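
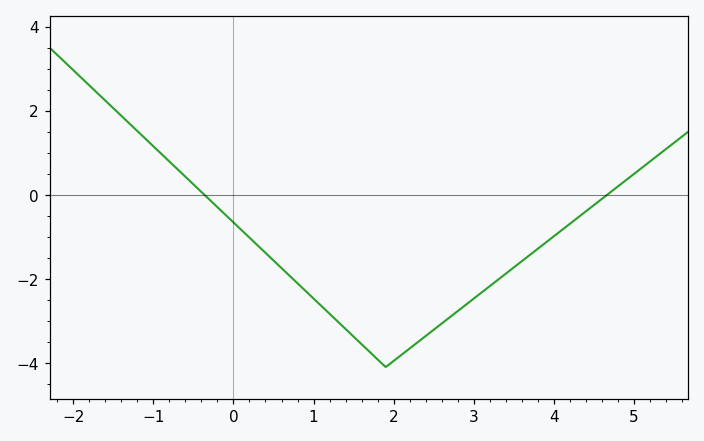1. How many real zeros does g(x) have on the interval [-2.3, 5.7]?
2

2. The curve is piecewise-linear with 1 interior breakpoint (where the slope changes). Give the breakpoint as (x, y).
(1.9, -4.1)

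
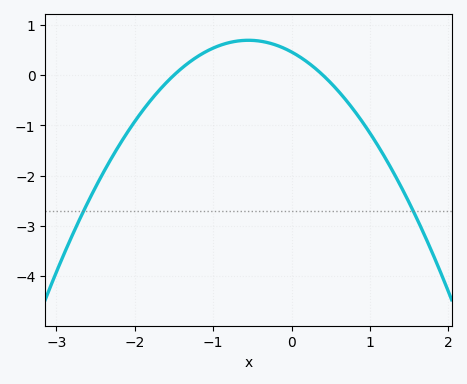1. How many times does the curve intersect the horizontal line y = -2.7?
2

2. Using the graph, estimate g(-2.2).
-1.4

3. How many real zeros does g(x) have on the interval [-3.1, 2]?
2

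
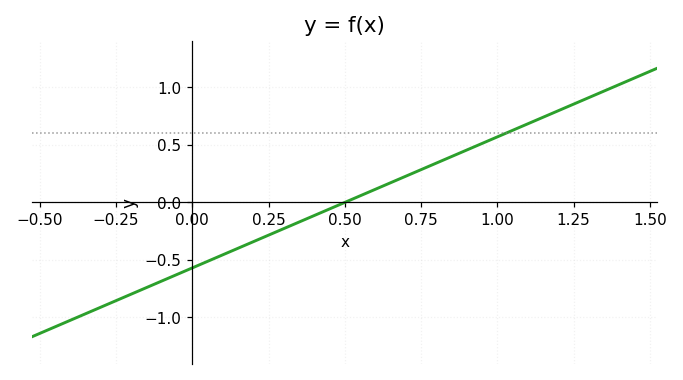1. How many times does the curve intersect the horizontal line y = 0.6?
1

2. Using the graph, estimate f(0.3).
-0.228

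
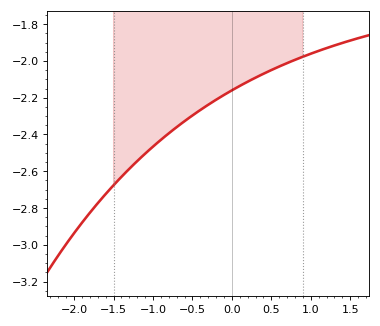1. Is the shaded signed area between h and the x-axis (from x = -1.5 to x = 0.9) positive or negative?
negative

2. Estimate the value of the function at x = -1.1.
-2.5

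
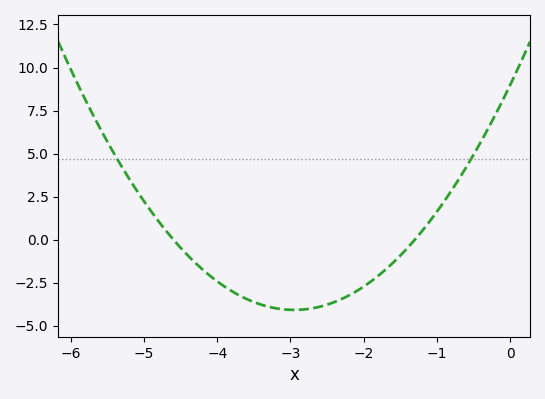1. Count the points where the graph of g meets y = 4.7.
2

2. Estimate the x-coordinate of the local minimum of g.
-2.95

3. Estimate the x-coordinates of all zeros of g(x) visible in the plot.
-4.6, -1.3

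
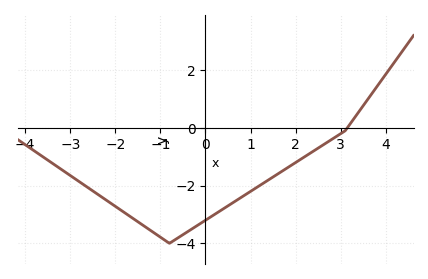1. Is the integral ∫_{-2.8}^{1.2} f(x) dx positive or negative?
negative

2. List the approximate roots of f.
3.2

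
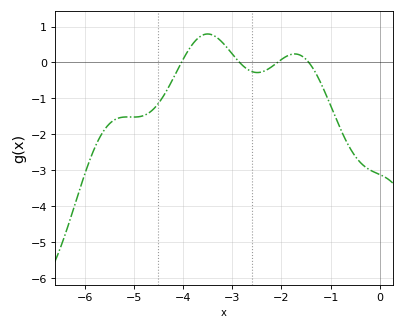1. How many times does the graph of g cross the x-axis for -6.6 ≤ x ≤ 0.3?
4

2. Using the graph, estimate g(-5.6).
-1.88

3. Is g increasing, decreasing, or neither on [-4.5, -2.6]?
neither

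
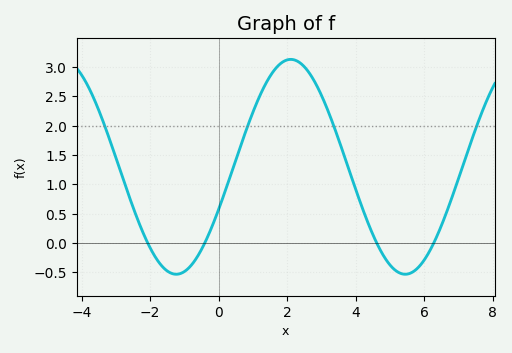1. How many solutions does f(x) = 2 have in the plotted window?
4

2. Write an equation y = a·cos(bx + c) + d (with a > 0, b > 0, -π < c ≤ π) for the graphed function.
y = 1.83cos(0.94x - 1.98) + 1.3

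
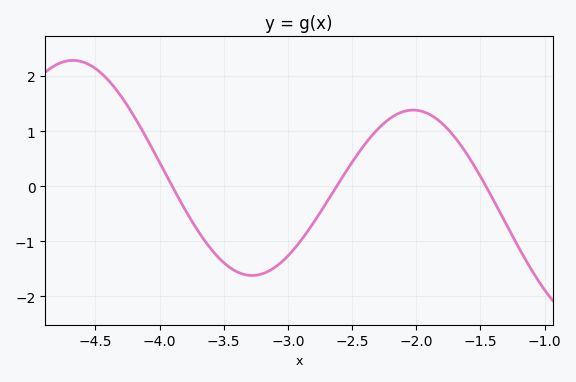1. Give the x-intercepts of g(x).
-3.9, -2.62, -1.46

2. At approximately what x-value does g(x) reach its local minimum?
-3.28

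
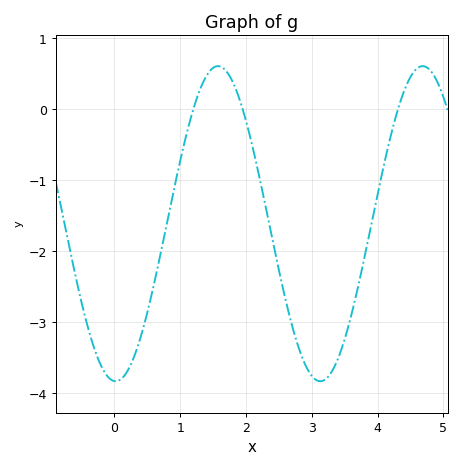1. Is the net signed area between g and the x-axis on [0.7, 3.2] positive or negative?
negative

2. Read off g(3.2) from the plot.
-3.8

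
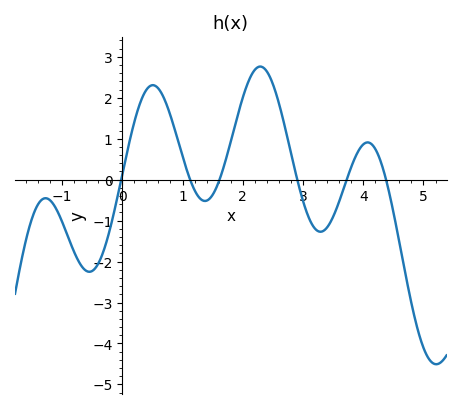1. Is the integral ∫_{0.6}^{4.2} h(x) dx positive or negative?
positive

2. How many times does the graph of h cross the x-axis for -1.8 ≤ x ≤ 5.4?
6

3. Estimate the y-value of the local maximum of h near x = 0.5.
2.3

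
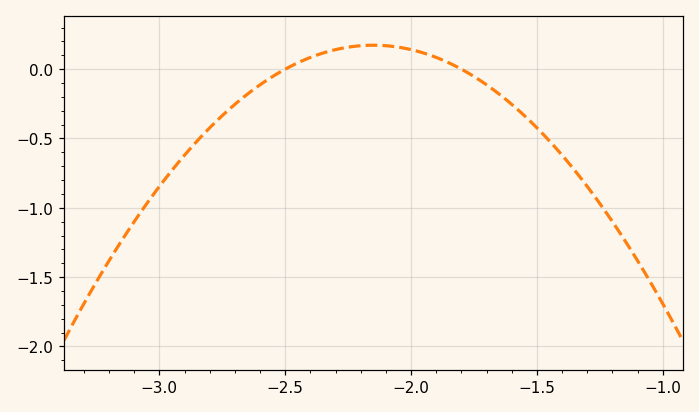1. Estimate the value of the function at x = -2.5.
0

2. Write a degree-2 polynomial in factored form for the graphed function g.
y = -1.41(x + 2.5)(x + 1.8)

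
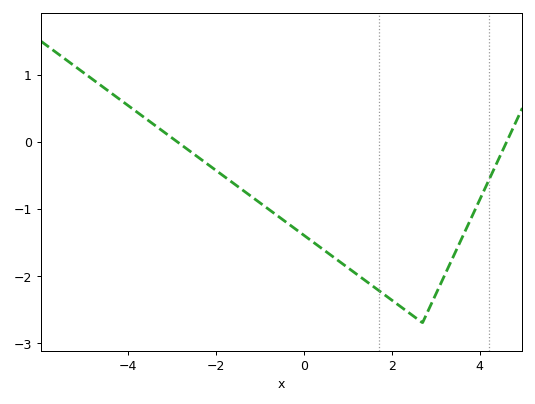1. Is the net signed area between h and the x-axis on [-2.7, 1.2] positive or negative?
negative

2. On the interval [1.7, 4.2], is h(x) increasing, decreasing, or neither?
neither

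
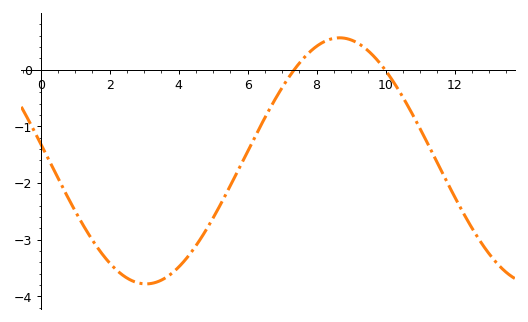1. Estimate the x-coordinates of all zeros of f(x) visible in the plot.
7.35, 9.98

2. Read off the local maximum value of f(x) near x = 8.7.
0.56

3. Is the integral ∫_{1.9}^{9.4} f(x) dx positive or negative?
negative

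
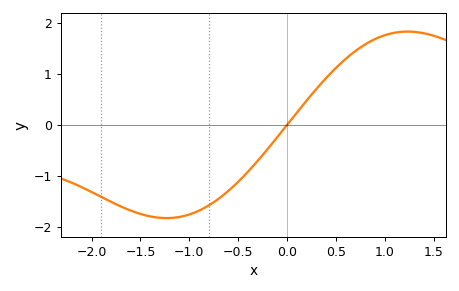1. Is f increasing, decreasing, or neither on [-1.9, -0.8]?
neither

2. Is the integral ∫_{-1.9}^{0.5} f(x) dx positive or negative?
negative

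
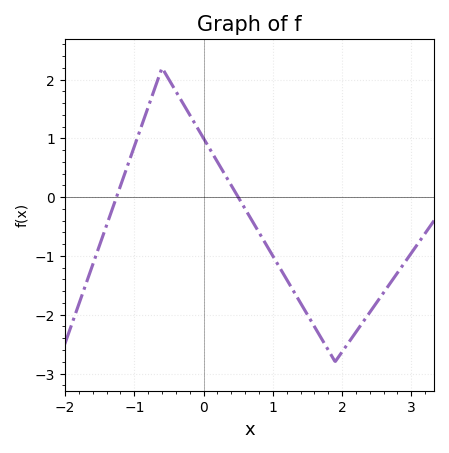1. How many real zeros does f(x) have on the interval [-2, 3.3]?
2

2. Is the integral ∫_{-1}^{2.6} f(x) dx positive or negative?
negative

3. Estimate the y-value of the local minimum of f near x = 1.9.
-2.8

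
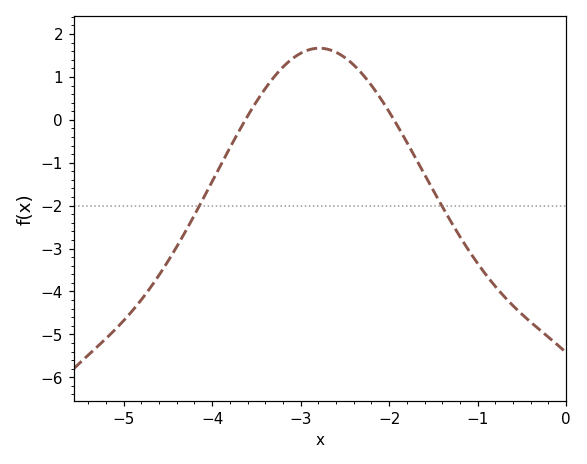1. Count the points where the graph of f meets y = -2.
2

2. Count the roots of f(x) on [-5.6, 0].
2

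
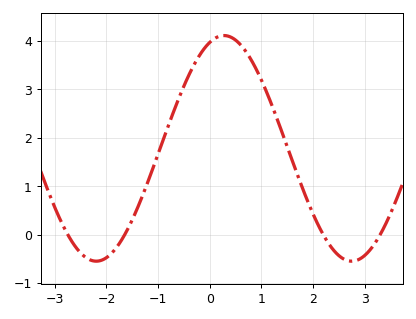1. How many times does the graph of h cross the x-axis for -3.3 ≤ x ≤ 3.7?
4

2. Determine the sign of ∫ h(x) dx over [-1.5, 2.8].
positive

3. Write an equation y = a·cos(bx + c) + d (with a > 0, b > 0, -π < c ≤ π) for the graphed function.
y = 2.33cos(1.27x - 0.35) + 1.78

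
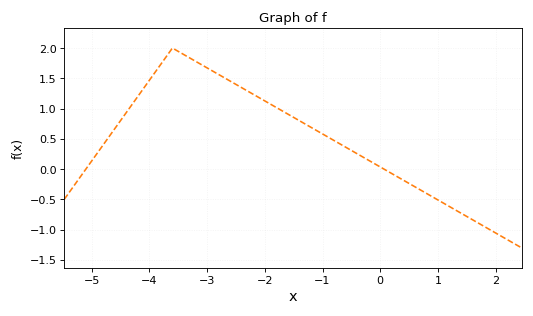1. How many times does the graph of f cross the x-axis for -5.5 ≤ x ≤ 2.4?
2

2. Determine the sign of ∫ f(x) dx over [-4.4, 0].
positive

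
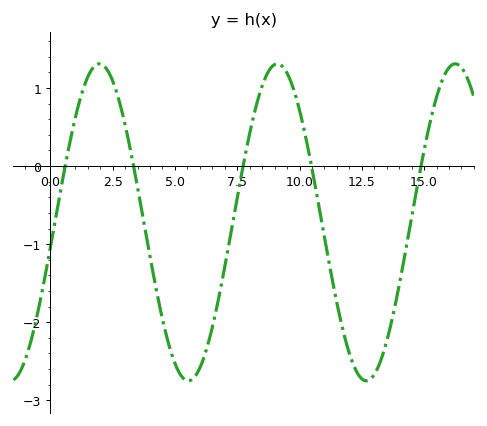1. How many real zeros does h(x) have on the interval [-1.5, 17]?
5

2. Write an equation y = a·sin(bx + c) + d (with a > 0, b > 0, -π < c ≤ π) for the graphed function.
y = 2.03sin(0.88x - 0.16) - 0.72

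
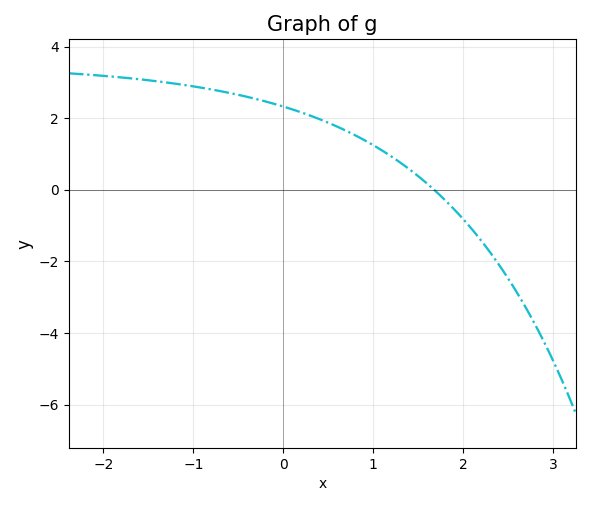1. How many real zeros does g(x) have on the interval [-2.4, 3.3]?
1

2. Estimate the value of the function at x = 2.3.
-1.8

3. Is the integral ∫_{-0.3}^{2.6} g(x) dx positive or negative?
positive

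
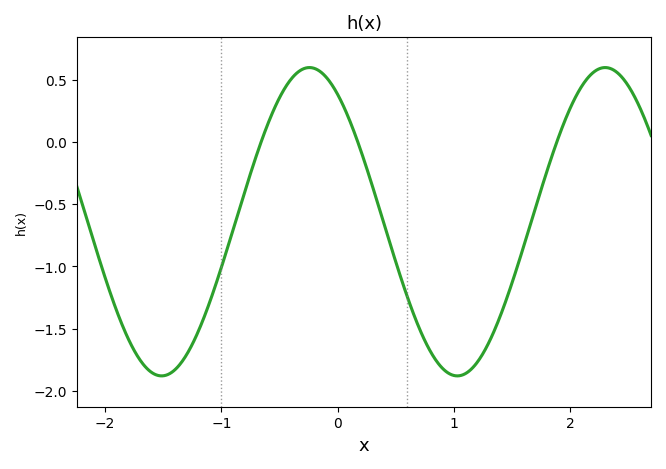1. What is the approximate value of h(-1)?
-1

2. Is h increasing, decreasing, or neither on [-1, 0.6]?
neither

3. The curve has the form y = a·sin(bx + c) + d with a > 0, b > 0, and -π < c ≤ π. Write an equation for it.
y = 1.24sin(2.5x + 2.2) - 0.64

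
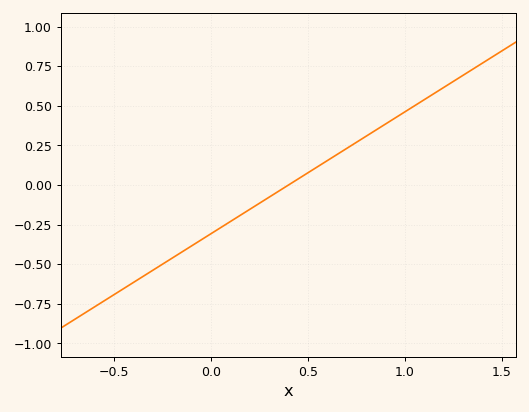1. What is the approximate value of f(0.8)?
0.3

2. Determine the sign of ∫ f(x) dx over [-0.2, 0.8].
negative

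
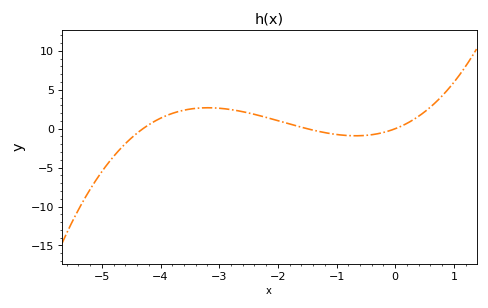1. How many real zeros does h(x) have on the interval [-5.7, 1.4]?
3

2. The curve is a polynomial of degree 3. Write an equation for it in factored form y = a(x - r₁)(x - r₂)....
y = 0.45(x + 4.3)(x + 1.5)(x - 0)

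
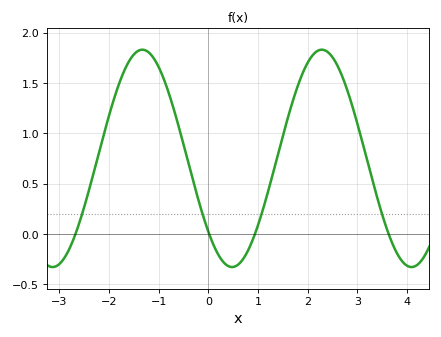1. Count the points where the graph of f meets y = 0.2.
4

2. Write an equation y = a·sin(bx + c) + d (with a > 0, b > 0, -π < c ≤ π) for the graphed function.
y = 1.08sin(1.7x - 2.4) + 0.75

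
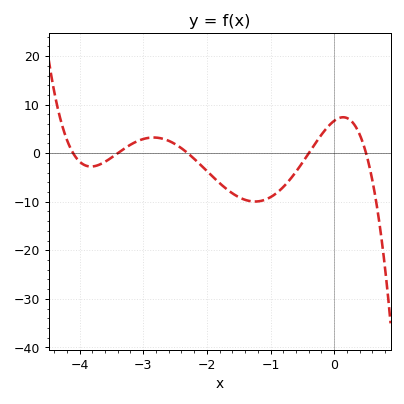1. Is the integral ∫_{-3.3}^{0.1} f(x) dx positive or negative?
negative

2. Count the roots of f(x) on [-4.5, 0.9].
5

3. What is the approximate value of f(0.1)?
7.34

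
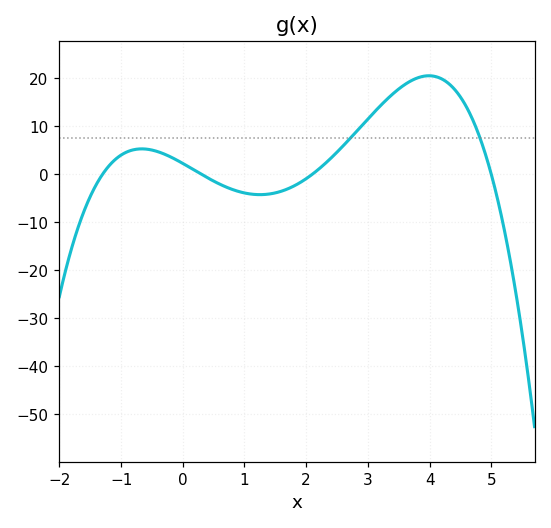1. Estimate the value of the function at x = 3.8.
20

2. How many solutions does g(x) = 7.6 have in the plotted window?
2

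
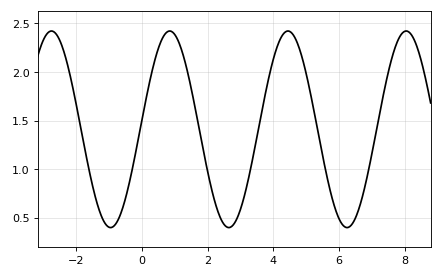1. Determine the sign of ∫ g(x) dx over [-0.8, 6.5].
positive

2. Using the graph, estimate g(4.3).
2.39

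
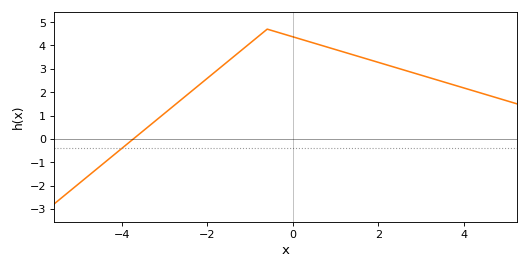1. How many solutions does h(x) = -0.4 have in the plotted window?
1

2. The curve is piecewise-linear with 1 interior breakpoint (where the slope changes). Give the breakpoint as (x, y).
(-0.6, 4.7)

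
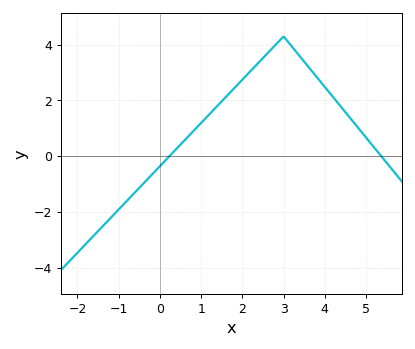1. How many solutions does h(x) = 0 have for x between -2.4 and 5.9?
2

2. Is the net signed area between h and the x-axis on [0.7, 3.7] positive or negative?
positive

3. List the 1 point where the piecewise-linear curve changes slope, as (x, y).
(3, 4.3)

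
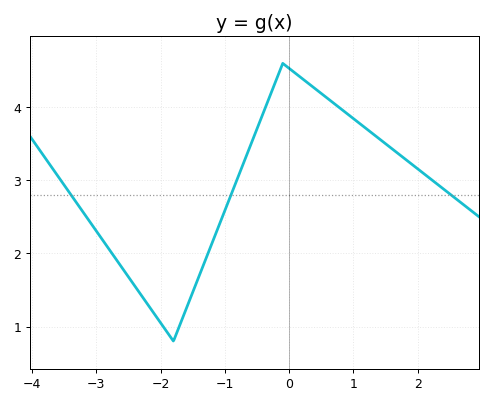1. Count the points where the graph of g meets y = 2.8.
3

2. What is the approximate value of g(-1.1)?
2.36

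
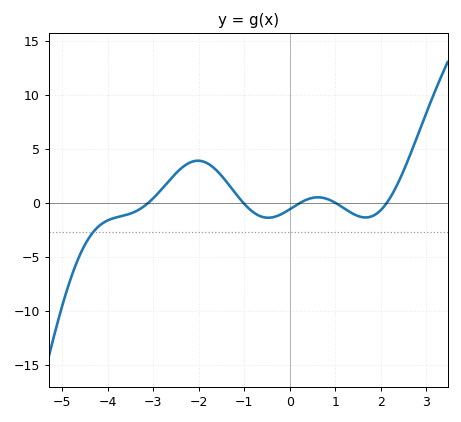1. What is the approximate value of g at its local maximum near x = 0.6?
0.5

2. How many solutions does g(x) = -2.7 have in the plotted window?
1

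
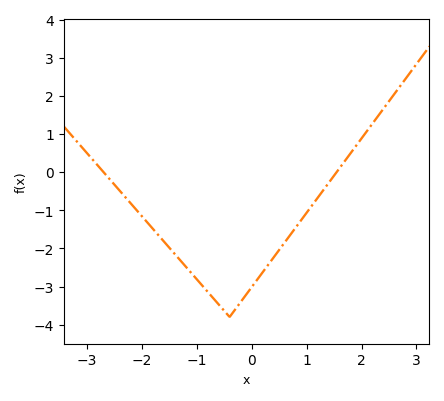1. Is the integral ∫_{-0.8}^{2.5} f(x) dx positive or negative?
negative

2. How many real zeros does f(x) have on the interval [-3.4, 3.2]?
2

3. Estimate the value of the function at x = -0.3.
-3.6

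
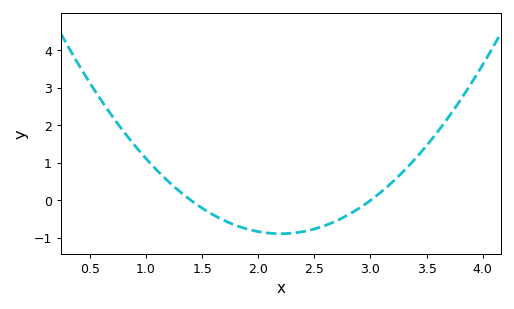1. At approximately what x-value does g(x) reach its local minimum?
2.2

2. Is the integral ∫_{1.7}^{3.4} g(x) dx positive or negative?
negative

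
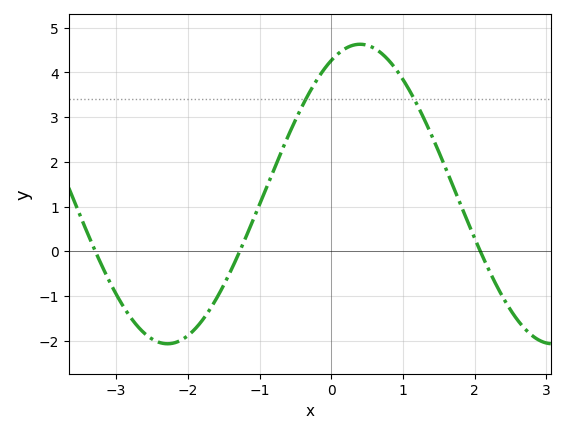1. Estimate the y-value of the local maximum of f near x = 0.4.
4.63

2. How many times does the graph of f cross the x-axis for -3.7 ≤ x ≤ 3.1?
3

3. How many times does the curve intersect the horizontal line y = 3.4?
2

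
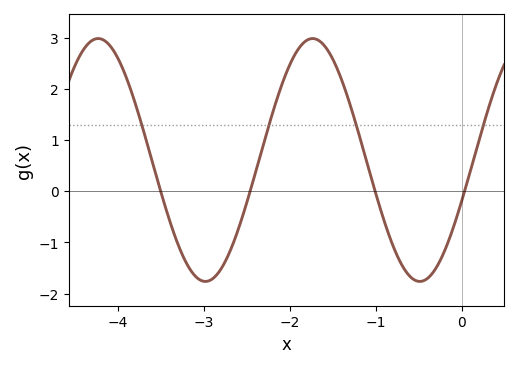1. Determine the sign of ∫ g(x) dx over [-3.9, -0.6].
positive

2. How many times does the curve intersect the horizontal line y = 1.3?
4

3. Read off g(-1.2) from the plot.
1.14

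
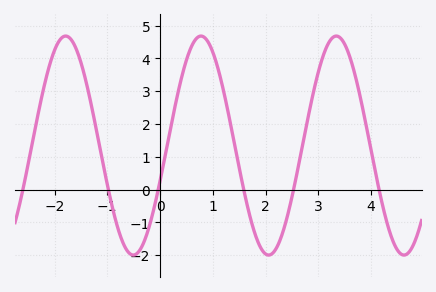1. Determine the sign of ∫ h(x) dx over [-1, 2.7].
positive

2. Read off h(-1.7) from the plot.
4.6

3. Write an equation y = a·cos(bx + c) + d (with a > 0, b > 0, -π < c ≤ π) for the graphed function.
y = 3.34cos(2.5x - 1.9) + 1.34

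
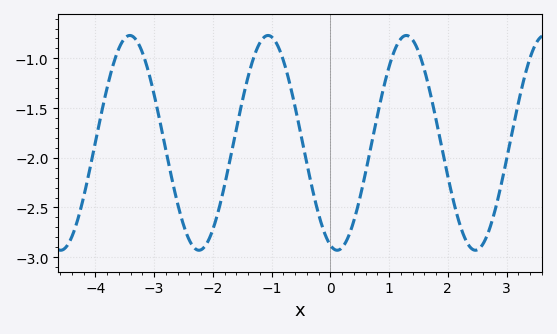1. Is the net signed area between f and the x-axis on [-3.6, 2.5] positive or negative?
negative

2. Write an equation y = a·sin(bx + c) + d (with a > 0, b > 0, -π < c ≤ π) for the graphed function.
y = 1.08sin(2.67x - 1.88) - 1.85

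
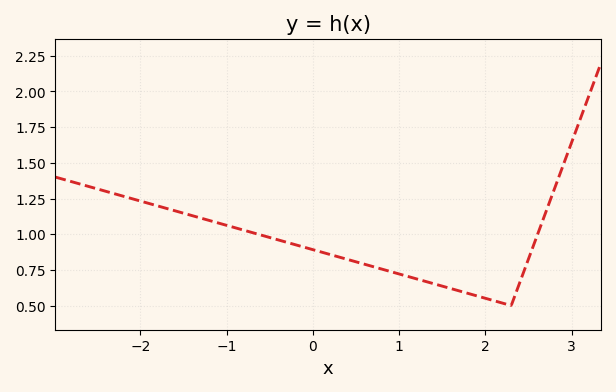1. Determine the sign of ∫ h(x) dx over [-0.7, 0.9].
positive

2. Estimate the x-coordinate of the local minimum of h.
2.3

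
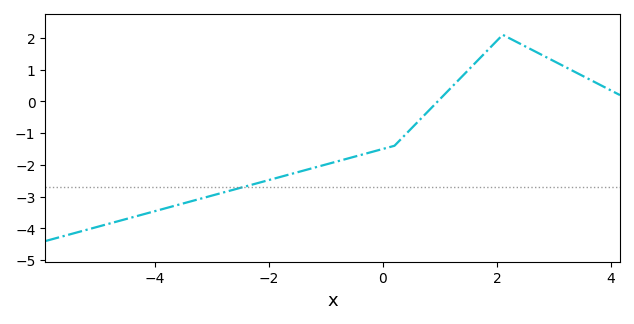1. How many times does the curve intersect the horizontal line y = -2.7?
1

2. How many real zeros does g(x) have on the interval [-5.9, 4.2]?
1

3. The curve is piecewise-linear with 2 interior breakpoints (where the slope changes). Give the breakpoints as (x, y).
(0.2, -1.4); (2.1, 2.1)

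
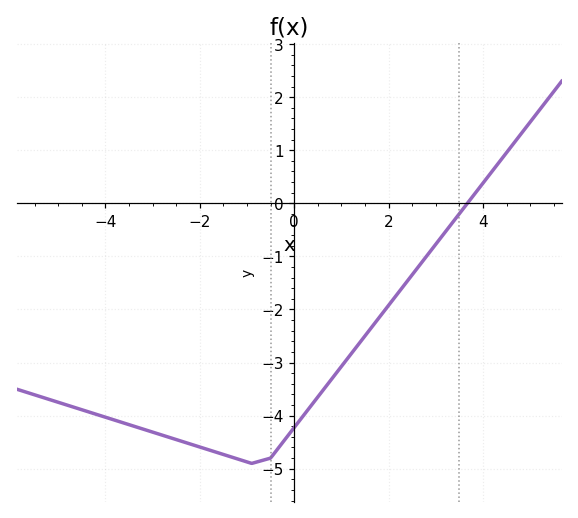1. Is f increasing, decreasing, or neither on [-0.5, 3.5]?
increasing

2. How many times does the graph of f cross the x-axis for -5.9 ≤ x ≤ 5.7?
1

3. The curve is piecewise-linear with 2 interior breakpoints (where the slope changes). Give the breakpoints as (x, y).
(-0.9, -4.9); (-0.5, -4.8)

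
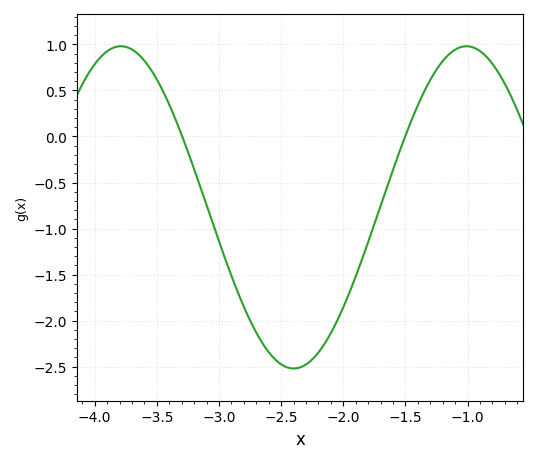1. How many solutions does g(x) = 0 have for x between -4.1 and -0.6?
2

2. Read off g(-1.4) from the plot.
0.341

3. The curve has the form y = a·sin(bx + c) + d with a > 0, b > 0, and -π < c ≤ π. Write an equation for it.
y = 1.75sin(2.26x - 2.43) - 0.77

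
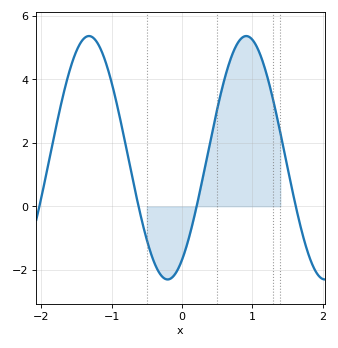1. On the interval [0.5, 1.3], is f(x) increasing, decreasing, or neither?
neither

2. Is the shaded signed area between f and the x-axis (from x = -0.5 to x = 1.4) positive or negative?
positive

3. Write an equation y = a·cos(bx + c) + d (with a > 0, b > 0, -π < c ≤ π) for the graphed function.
y = 3.83cos(2.81x - 2.57) + 1.53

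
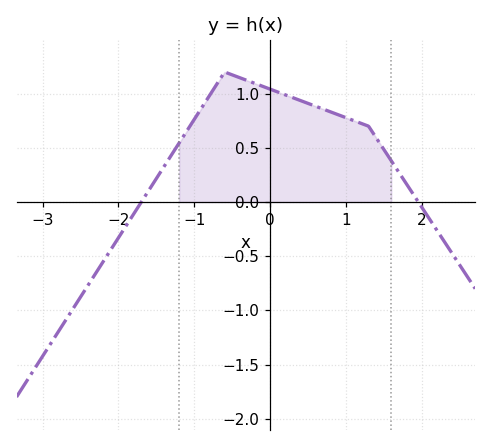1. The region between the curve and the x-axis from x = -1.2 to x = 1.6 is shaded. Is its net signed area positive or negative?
positive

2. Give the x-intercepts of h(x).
-1.7, 2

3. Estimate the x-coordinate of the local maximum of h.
-0.6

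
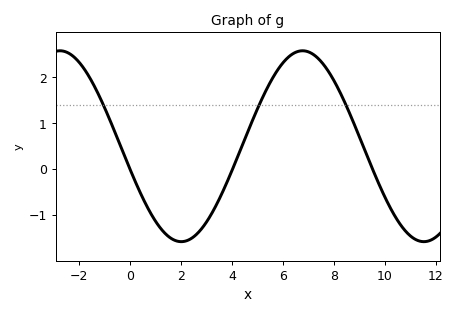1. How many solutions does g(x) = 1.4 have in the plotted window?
3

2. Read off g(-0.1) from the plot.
0.121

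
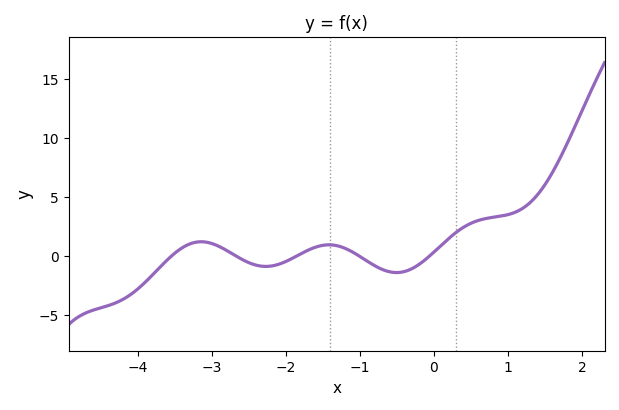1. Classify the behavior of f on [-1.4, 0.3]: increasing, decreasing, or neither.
neither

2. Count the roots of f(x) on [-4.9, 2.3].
5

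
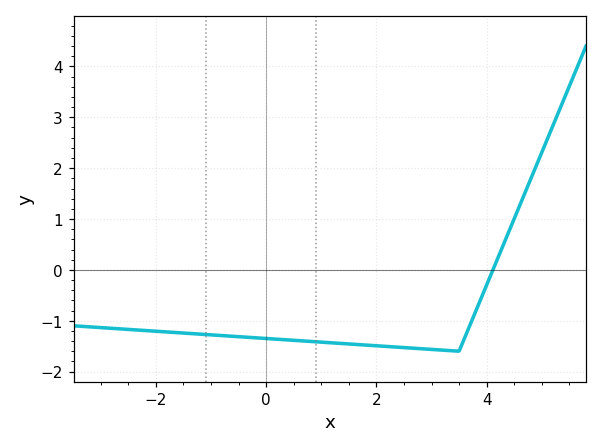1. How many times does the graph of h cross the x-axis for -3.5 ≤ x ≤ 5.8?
1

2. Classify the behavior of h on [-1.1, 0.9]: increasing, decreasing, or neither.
decreasing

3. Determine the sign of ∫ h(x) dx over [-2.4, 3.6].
negative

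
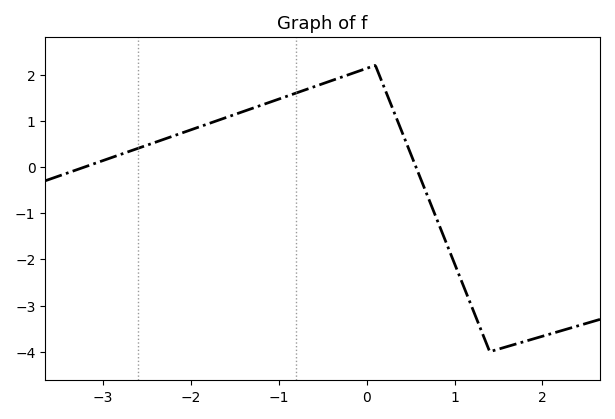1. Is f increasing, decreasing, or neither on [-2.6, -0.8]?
increasing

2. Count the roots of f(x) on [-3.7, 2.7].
2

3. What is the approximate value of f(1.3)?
-3.52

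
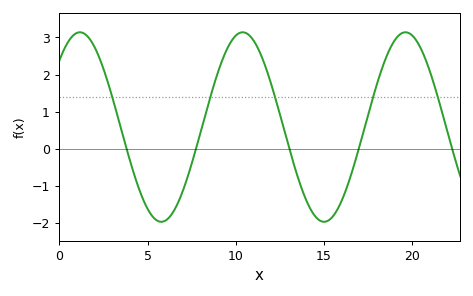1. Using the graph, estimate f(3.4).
0.716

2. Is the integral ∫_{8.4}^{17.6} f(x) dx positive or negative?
positive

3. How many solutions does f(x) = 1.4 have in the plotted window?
5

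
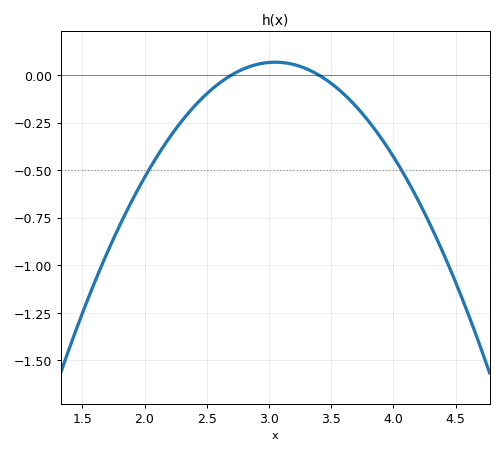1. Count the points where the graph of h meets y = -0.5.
2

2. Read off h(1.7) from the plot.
-0.94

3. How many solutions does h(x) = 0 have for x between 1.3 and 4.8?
2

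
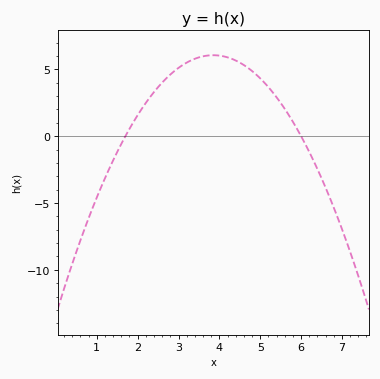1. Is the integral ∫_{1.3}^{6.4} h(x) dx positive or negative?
positive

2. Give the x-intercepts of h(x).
1.6, 6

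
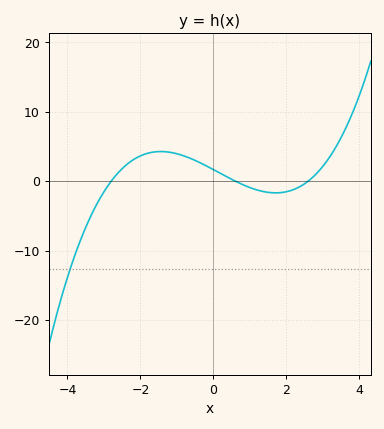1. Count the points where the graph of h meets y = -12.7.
1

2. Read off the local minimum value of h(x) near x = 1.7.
-1.69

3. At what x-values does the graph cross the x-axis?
-2.8, 0.6, 2.6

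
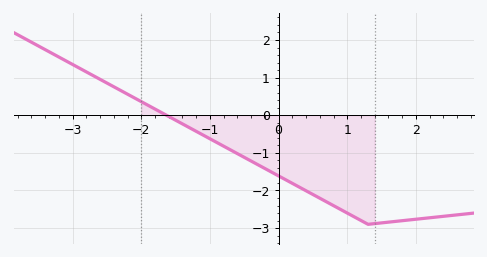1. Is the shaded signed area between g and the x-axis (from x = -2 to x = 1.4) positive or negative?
negative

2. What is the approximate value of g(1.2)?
-2.8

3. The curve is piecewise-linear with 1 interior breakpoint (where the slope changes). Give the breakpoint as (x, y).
(1.3, -2.9)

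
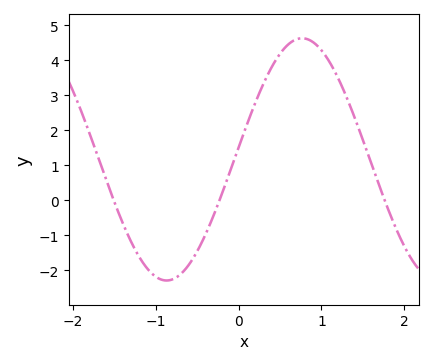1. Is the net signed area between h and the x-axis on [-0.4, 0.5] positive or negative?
positive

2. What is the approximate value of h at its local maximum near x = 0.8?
4.63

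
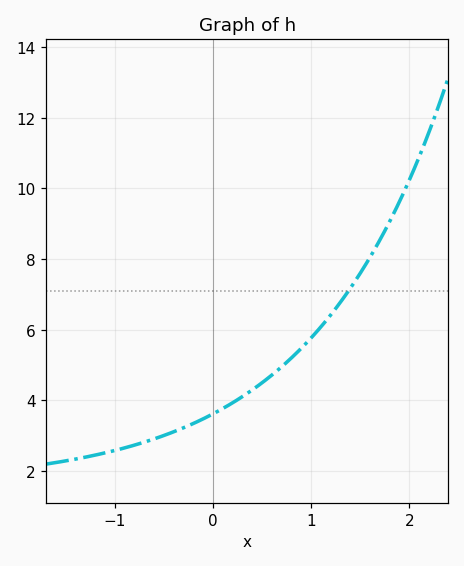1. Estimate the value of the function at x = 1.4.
7.2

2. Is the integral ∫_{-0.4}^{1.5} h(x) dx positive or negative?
positive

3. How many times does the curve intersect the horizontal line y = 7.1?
1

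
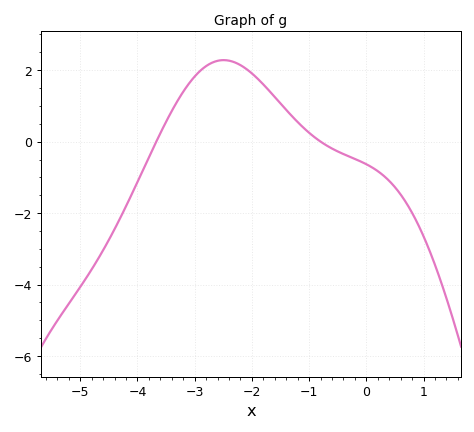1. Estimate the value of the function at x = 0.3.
-0.951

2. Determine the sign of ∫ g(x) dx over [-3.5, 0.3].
positive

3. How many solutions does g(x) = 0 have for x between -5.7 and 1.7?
2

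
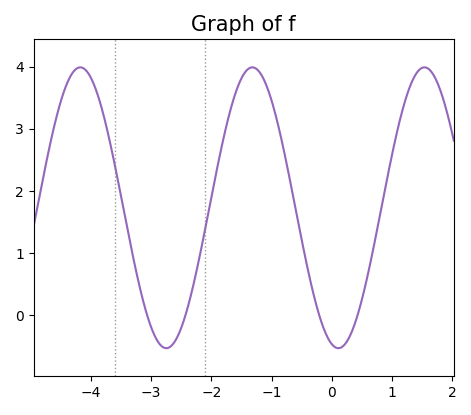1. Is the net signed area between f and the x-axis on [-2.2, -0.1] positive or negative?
positive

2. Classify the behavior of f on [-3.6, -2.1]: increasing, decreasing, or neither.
neither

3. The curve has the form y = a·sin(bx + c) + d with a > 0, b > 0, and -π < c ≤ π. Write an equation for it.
y = 2.26sin(2.2x - 1.81) + 1.73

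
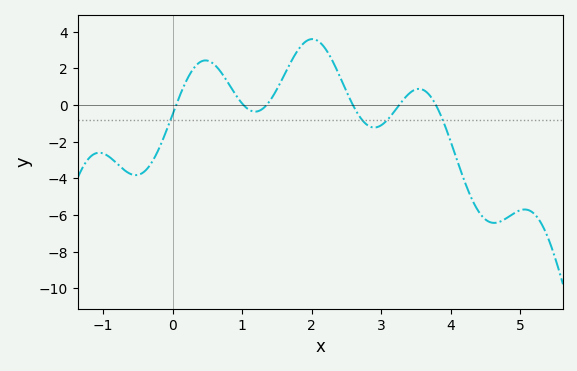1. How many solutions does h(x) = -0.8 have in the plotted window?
4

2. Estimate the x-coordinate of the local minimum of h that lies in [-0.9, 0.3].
-0.53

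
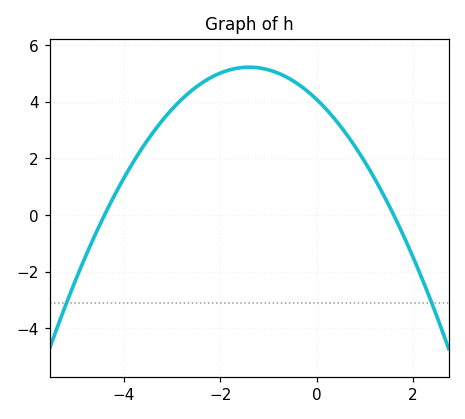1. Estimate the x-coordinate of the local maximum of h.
-1.4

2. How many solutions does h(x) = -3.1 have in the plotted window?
2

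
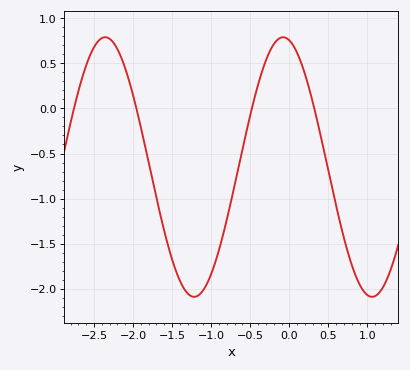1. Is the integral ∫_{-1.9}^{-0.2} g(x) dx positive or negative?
negative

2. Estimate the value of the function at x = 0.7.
-1.44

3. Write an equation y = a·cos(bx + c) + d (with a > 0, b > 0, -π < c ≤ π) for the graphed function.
y = 1.44cos(2.76x + 0.22) - 0.65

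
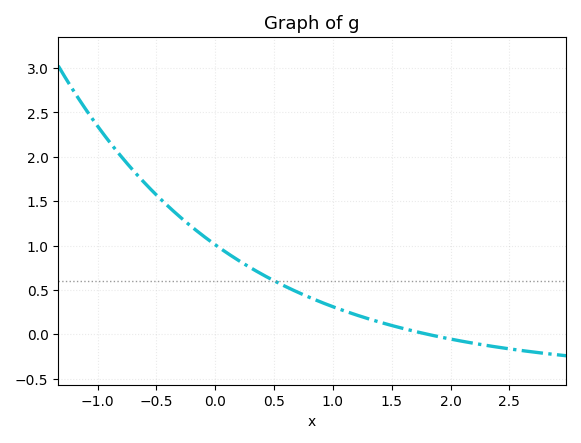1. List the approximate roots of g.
1.81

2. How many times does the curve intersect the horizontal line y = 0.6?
1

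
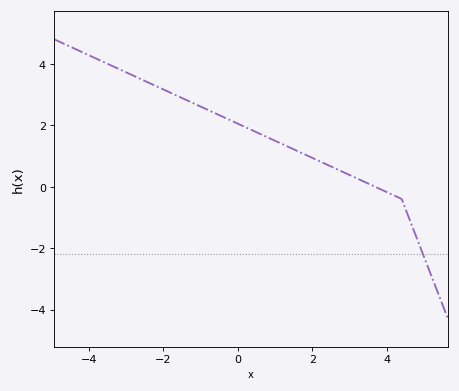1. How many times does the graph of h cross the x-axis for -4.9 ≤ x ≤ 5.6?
1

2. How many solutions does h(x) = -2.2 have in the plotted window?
1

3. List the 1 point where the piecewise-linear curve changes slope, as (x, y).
(4.4, -0.4)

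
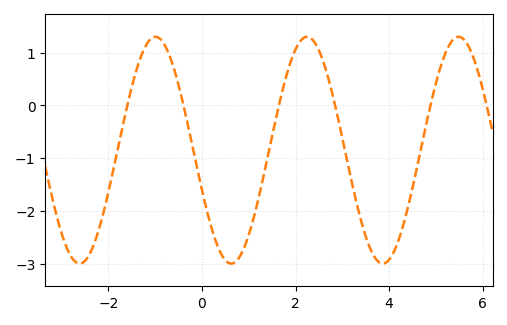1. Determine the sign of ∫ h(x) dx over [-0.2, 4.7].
negative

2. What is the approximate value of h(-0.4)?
0.02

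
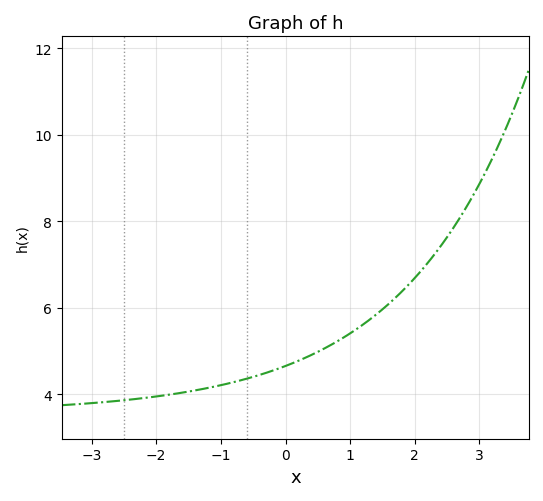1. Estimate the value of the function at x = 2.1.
6.86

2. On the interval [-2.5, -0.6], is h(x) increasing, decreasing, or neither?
increasing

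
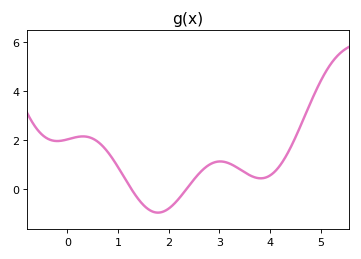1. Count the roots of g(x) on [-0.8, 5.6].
2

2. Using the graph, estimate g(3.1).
1.1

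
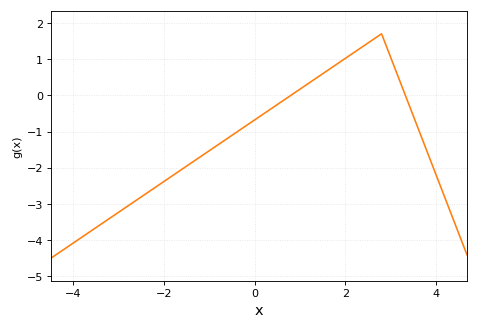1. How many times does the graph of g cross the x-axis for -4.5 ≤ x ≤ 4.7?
2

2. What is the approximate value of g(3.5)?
-0.6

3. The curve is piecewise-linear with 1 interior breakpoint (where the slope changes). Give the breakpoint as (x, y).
(2.8, 1.7)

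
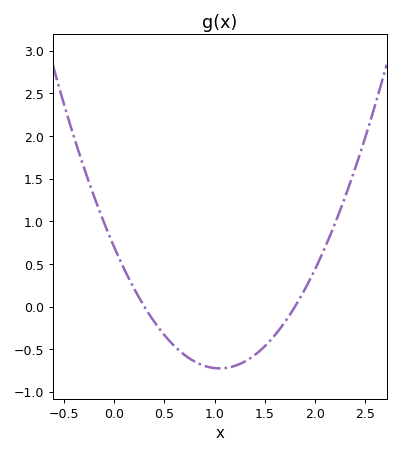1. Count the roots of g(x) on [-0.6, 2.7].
2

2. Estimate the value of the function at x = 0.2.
0.2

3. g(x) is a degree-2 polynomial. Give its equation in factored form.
y = 1.29(x - 0.3)(x - 1.8)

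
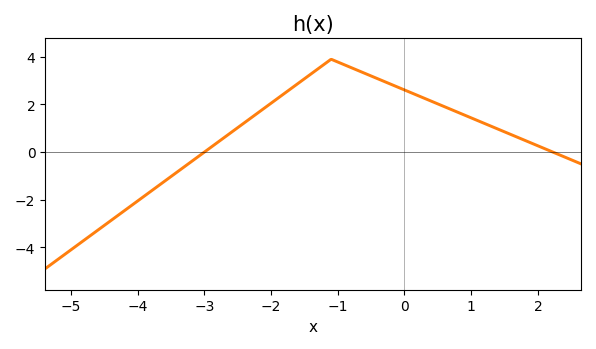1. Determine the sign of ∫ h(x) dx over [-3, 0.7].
positive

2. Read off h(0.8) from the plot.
1.6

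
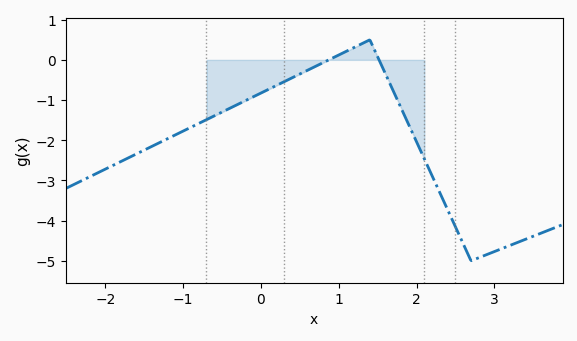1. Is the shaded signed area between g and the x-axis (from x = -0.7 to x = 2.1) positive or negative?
negative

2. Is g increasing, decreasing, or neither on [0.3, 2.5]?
neither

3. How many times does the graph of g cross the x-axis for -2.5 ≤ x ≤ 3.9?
2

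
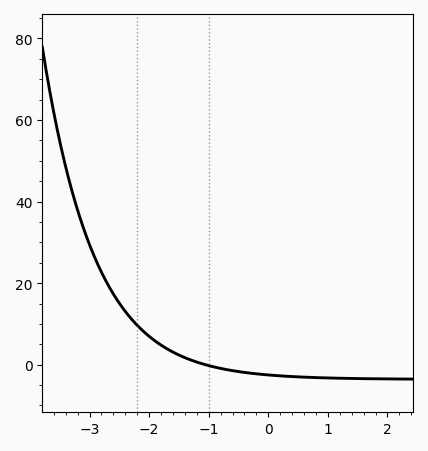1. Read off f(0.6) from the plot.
-3.06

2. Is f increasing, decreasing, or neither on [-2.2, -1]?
decreasing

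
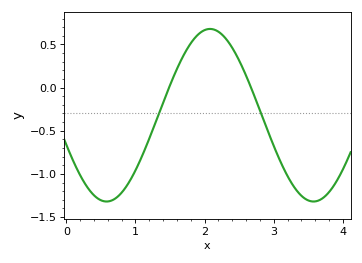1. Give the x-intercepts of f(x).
1.5, 2.7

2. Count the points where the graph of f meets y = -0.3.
2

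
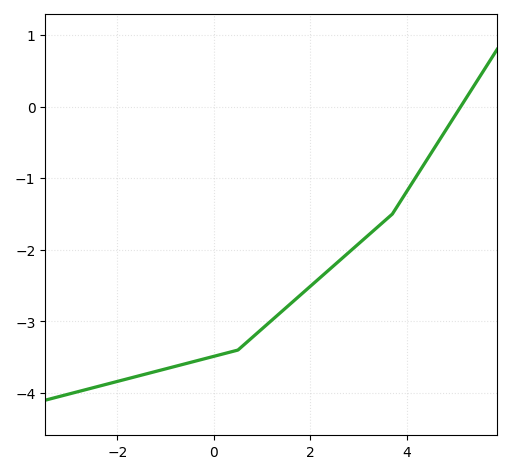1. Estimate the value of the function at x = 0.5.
-3.4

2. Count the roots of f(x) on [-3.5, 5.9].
1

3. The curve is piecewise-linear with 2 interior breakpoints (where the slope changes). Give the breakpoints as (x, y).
(0.5, -3.4); (3.7, -1.5)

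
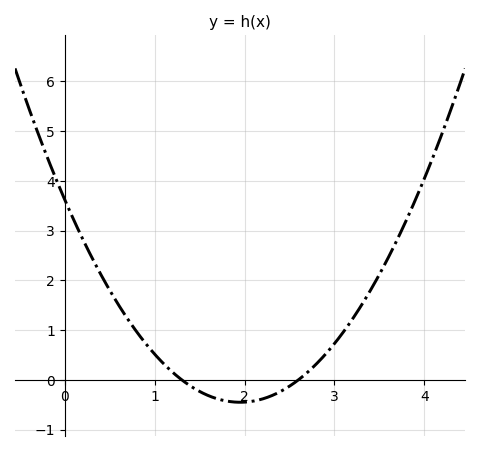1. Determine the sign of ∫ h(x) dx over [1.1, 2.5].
negative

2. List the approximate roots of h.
1.3, 2.6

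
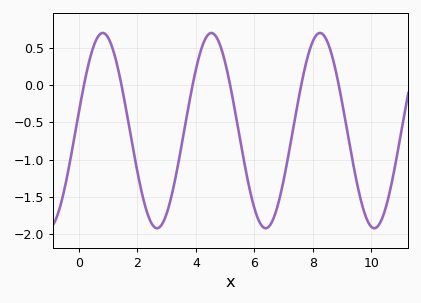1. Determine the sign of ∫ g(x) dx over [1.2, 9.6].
negative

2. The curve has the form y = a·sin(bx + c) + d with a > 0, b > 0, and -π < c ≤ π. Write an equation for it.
y = 1.31sin(1.7x + 0.2) - 0.61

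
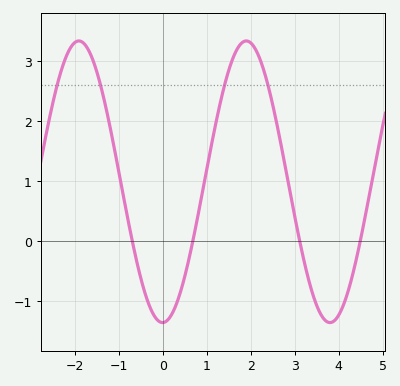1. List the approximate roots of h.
-0.695, 0.682, 3.11, 4.49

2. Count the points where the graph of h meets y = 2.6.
4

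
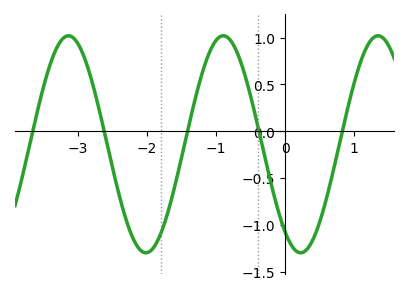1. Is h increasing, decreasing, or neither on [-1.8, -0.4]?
neither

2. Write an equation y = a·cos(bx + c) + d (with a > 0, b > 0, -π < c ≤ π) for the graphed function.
y = 1.16cos(2.8x + 2.51) - 0.14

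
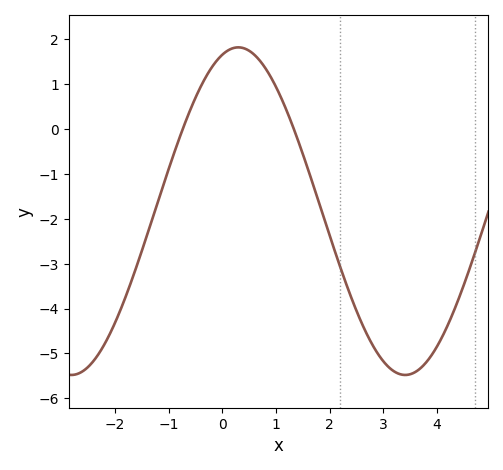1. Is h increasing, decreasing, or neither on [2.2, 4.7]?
neither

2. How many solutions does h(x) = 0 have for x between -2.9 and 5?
2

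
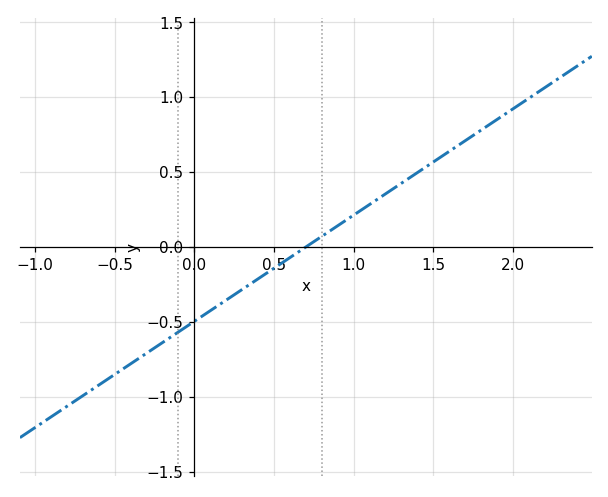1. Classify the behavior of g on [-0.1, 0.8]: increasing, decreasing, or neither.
increasing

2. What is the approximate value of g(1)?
0.213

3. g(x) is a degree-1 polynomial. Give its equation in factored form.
y = 0.71(x - 0.7)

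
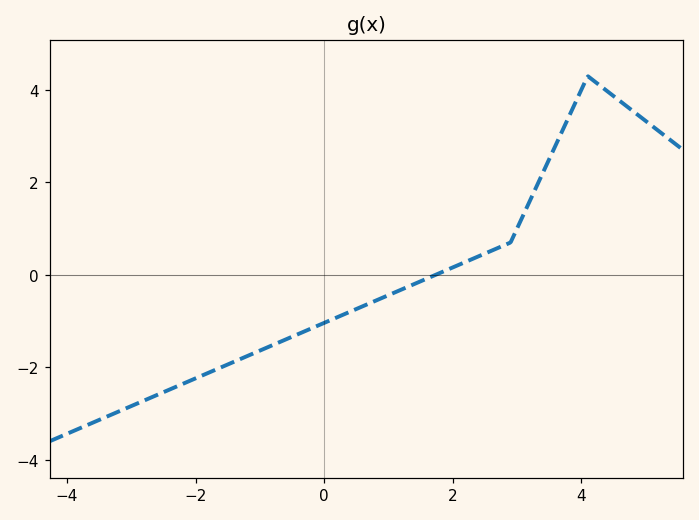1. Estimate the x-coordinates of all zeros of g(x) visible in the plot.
1.73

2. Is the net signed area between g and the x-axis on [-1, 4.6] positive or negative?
positive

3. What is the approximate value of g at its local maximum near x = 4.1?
4.3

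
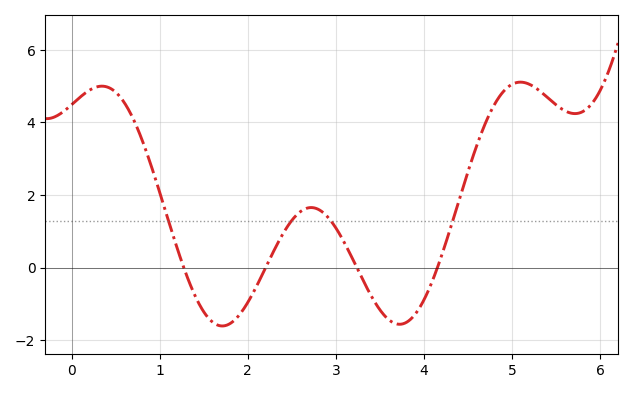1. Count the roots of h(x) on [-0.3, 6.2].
4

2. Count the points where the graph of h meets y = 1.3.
4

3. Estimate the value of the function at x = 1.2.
0.6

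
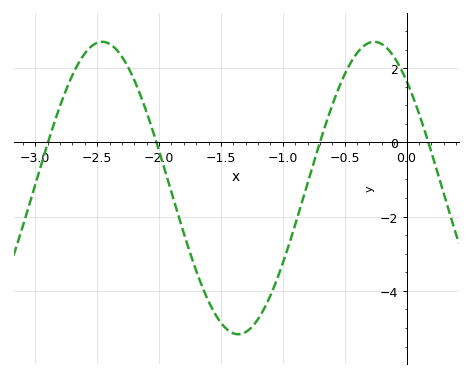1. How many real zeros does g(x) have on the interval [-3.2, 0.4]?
4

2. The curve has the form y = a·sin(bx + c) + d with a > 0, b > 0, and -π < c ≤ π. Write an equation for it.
y = 3.94sin(2.86x + 2.32) - 1.23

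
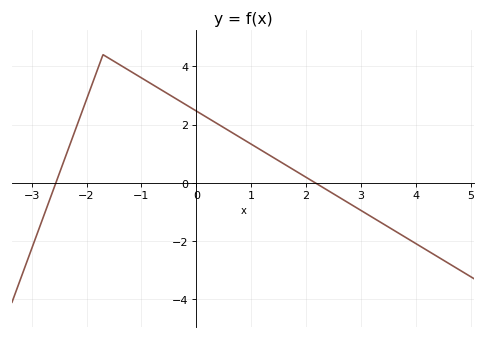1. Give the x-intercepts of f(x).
-2.6, 2.2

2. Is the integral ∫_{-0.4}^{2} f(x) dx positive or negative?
positive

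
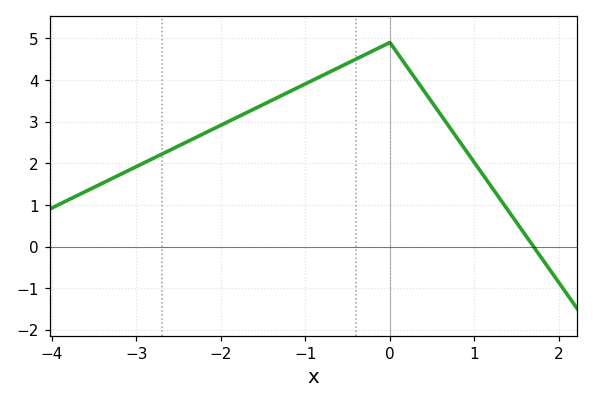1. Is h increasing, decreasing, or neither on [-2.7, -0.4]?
increasing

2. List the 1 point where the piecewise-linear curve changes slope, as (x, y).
(0, 4.9)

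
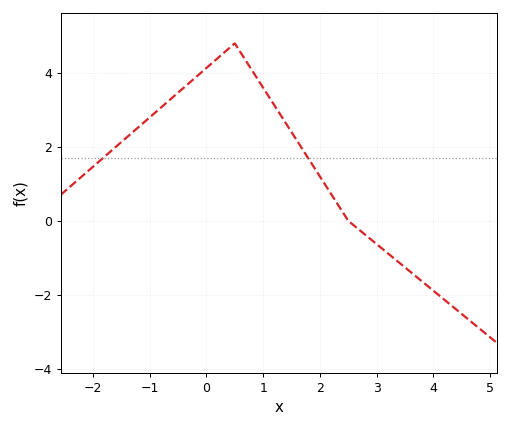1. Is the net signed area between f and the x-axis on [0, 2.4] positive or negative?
positive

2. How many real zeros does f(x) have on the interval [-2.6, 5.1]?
1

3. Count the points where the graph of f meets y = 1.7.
2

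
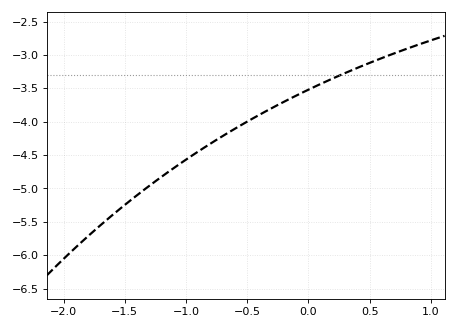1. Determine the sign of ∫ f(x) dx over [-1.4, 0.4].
negative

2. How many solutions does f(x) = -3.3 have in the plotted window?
1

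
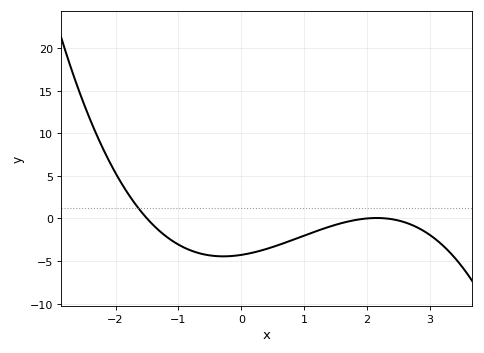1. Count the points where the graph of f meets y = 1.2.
1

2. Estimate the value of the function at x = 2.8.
-1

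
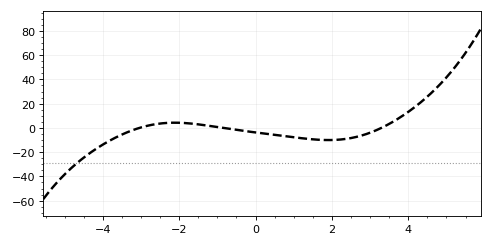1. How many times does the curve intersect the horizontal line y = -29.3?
1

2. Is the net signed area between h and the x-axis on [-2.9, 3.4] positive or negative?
negative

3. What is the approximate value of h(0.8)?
-6.92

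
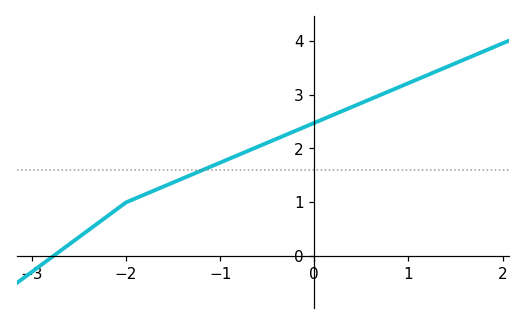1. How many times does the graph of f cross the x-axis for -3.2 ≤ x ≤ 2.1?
1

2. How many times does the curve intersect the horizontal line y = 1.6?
1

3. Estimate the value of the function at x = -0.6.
2.03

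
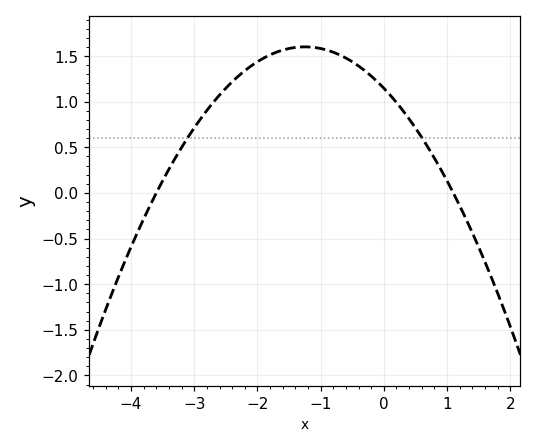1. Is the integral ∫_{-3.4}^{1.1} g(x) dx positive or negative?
positive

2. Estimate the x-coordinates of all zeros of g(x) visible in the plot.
-3.6, 1.1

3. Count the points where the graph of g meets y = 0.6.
2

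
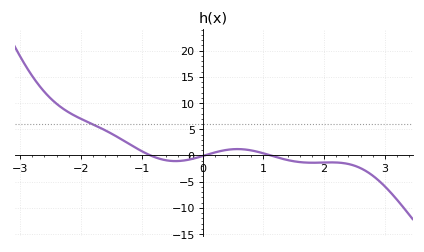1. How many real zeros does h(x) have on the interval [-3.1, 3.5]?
3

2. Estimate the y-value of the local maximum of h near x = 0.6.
1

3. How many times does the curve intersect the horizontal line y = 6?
1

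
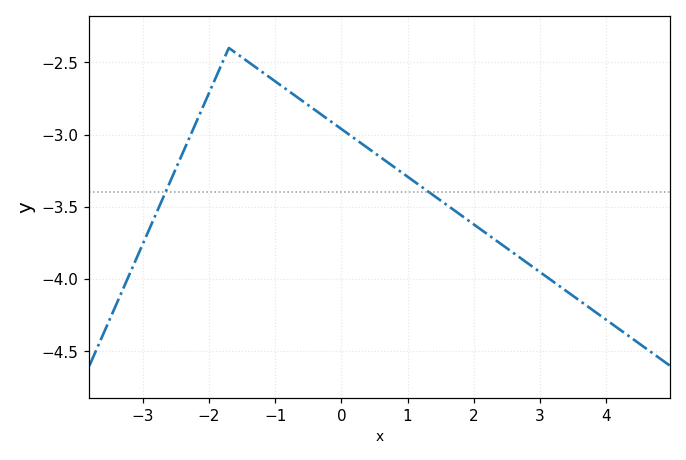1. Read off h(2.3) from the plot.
-3.72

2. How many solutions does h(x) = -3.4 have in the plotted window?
2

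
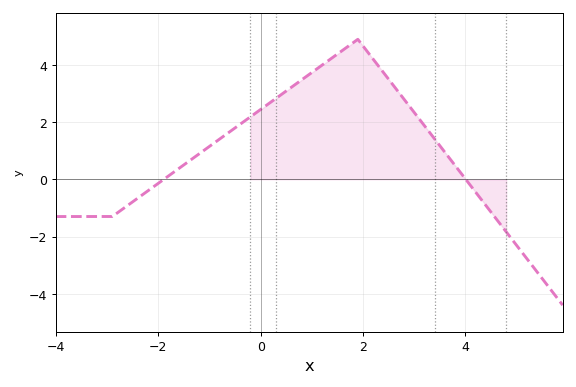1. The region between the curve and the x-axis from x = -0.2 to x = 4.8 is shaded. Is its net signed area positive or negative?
positive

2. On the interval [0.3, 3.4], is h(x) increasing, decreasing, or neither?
neither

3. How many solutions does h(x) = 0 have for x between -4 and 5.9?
2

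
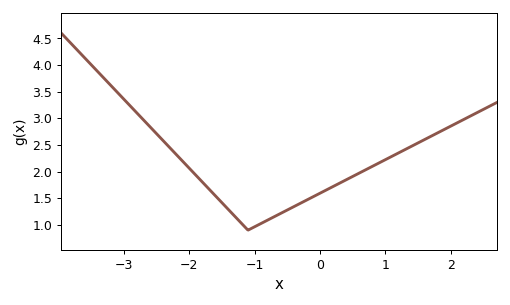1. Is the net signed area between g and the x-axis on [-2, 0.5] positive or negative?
positive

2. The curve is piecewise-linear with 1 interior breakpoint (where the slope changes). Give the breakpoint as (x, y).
(-1.1, 0.9)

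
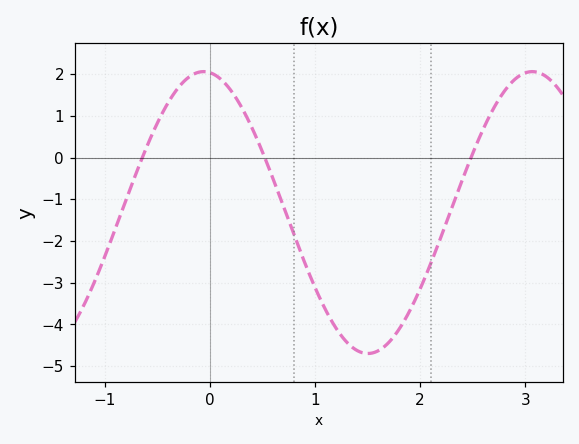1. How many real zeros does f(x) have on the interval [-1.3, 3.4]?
3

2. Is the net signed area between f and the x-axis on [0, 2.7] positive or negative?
negative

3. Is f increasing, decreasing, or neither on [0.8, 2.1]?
neither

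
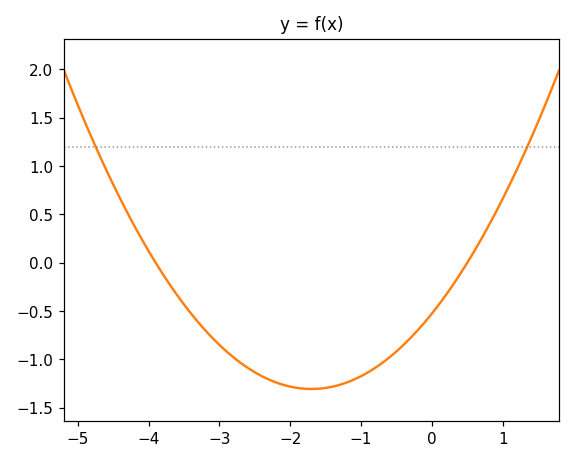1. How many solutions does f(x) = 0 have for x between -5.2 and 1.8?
2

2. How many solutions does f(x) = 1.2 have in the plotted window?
2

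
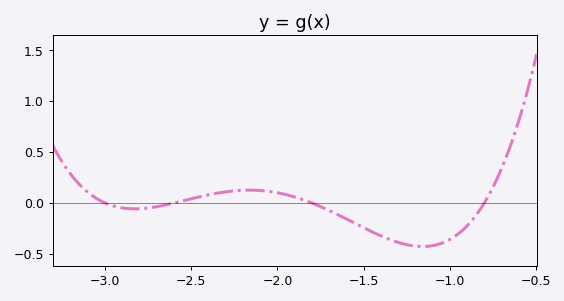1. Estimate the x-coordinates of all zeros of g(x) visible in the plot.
-3, -2.6, -1.8, -0.8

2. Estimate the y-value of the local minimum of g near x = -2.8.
-0.05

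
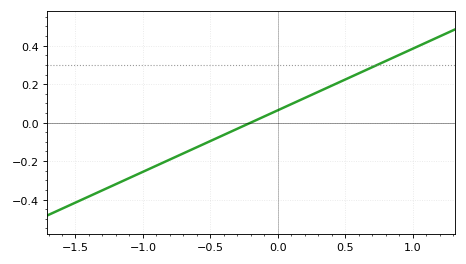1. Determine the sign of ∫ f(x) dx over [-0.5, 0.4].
positive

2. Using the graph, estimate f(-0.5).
-0.096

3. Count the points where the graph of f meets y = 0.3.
1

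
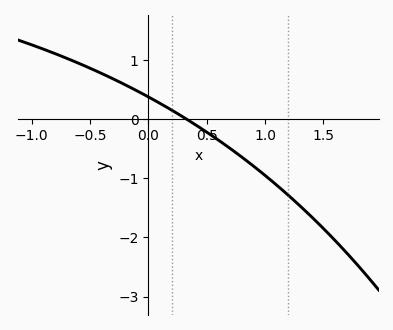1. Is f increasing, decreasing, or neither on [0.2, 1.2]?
decreasing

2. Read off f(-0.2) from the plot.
0.6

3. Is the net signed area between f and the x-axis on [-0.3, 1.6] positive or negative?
negative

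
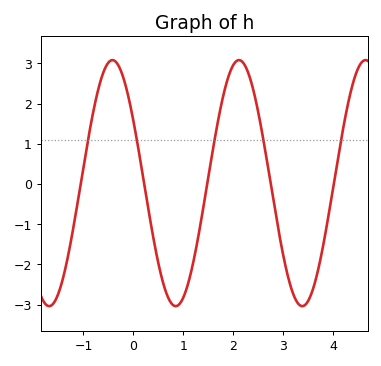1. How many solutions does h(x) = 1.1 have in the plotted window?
5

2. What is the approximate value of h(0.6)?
-2.48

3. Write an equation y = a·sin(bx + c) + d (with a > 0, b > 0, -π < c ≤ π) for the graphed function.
y = 3.06sin(2.48x + 2.61) + 0.02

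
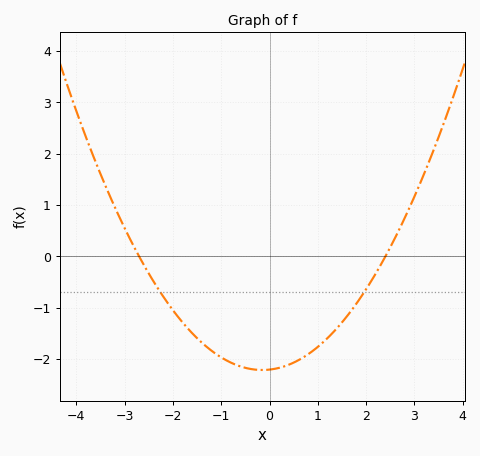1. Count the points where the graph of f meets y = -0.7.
2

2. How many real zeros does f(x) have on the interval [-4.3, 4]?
2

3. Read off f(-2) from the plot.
-1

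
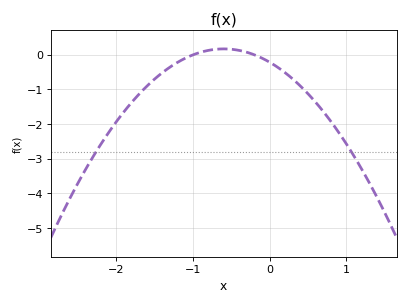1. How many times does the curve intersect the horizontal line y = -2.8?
2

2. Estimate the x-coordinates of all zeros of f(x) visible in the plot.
-1, -0.2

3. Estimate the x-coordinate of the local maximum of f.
-0.6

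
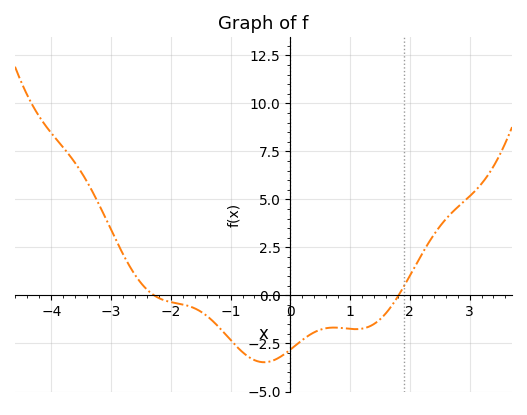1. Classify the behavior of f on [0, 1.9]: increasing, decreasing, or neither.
neither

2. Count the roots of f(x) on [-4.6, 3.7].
2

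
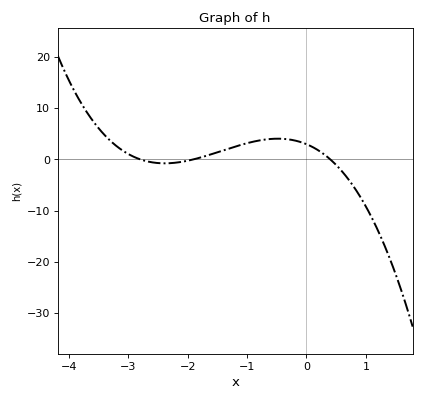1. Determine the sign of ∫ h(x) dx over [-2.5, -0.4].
positive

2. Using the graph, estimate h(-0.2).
4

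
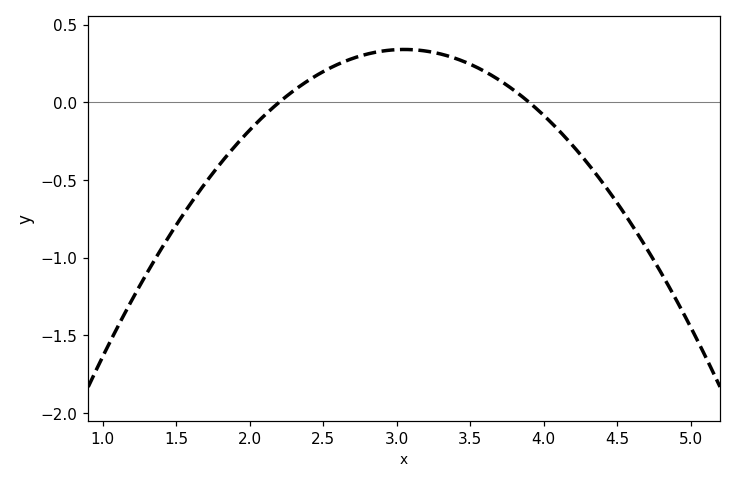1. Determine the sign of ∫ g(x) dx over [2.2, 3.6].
positive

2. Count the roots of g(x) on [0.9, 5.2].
2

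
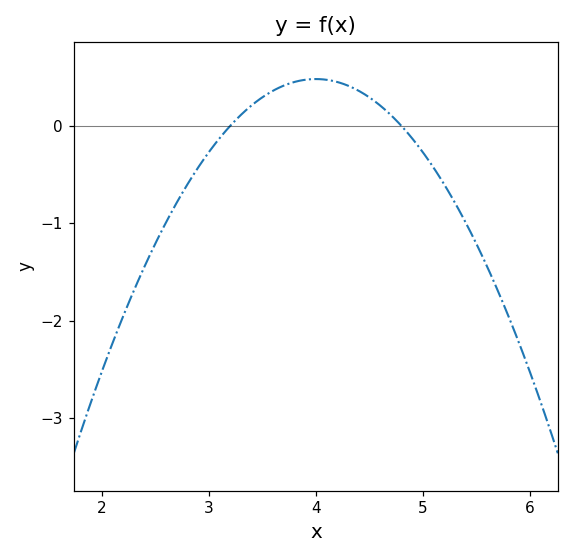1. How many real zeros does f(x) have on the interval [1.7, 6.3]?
2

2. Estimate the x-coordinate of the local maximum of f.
4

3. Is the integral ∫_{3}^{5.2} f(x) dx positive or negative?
positive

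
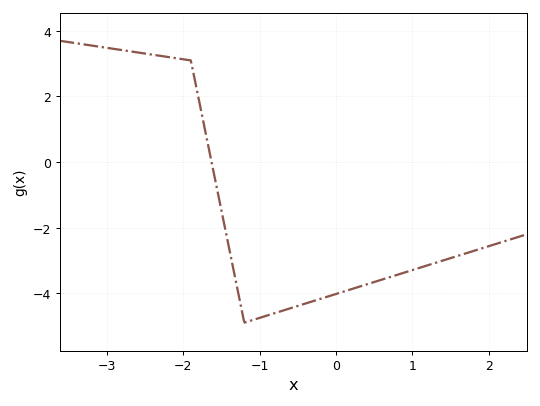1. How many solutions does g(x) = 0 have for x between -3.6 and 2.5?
1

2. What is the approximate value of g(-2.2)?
3.2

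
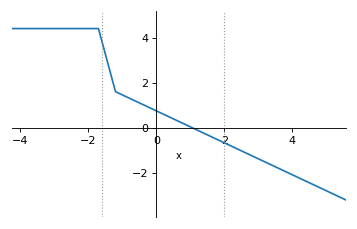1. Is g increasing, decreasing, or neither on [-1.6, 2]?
decreasing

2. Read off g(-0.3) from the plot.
1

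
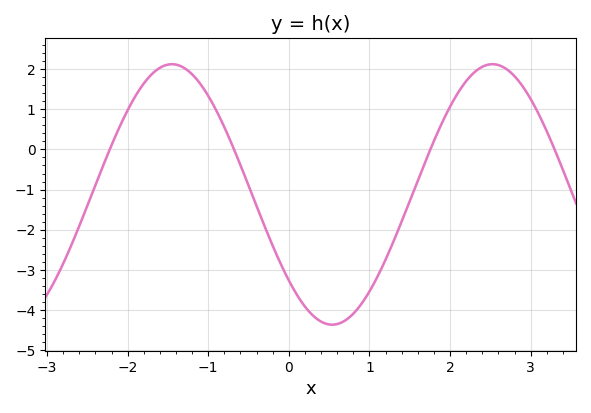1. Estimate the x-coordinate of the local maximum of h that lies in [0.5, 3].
2.5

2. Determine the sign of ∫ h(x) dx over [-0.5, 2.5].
negative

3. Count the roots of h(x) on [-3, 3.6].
4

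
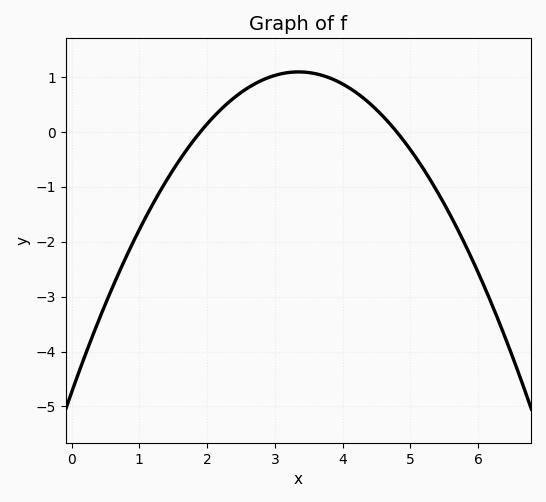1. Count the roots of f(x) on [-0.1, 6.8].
2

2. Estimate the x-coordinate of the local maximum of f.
3.3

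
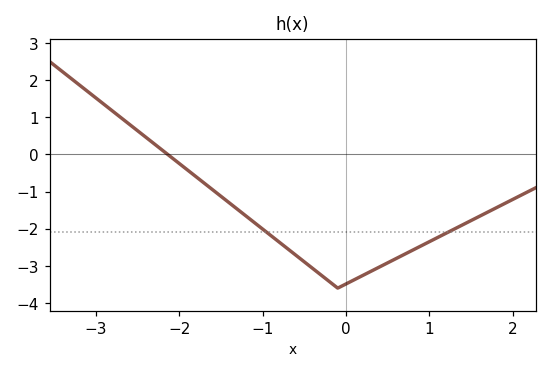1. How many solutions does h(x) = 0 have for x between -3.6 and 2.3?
1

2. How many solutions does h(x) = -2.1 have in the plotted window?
2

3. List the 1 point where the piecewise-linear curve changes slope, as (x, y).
(-0.1, -3.6)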